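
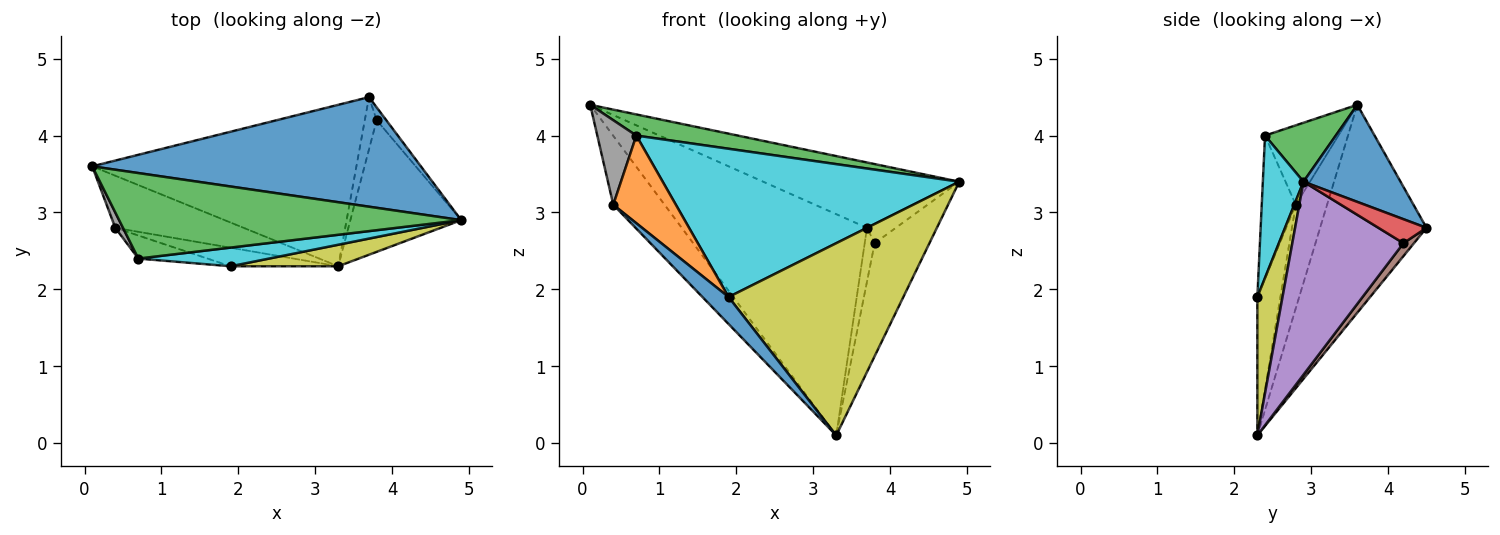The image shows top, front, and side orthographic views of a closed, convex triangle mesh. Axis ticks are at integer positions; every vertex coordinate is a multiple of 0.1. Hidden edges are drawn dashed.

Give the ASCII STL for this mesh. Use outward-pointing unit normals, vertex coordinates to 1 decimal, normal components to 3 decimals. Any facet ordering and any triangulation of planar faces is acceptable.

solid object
 facet normal 0.246 0.497 0.832
  outer loop
   vertex 3.7 4.5 2.8
   vertex 0.1 3.6 4.4
   vertex 4.9 2.9 3.4
  endloop
 endfacet
 facet normal -0.421 0.733 -0.535
  outer loop
   vertex 3.3 2.3 0.1
   vertex 0.1 3.6 4.4
   vertex 3.7 4.5 2.8
  endloop
 endfacet
 facet normal 0.165 -0.237 0.957
  outer loop
   vertex 0.7 2.4 4.0
   vertex 4.9 2.9 3.4
   vertex 0.1 3.6 4.4
  endloop
 endfacet
 facet normal 0.811 0.487 -0.324
  outer loop
   vertex 3.8 4.2 2.6
   vertex 3.7 4.5 2.8
   vertex 4.9 2.9 3.4
  endloop
 endfacet
 facet normal 0.797 0.393 -0.458
  outer loop
   vertex 3.8 4.2 2.6
   vertex 4.9 2.9 3.4
   vertex 3.3 2.3 0.1
  endloop
 endfacet
 facet normal 0.604 0.572 -0.555
  outer loop
   vertex 3.8 4.2 2.6
   vertex 3.3 2.3 0.1
   vertex 3.7 4.5 2.8
  endloop
 endfacet
 facet normal -0.437 0.717 -0.542
  outer loop
   vertex 0.4 2.8 3.1
   vertex 0.1 3.6 4.4
   vertex 3.3 2.3 0.1
  endloop
 endfacet
 facet normal -0.880 -0.468 0.085
  outer loop
   vertex 0.4 2.8 3.1
   vertex 0.7 2.4 4.0
   vertex 0.1 3.6 4.4
  endloop
 endfacet
 facet normal 0.142 -0.984 0.110
  outer loop
   vertex 1.9 2.3 1.9
   vertex 3.3 2.3 0.1
   vertex 4.9 2.9 3.4
  endloop
 endfacet
 facet normal 0.135 -0.983 0.124
  outer loop
   vertex 1.9 2.3 1.9
   vertex 4.9 2.9 3.4
   vertex 0.7 2.4 4.0
  endloop
 endfacet
 facet normal -0.588 -0.667 -0.458
  outer loop
   vertex 1.9 2.3 1.9
   vertex 0.4 2.8 3.1
   vertex 3.3 2.3 0.1
  endloop
 endfacet
 facet normal -0.465 -0.856 -0.225
  outer loop
   vertex 1.9 2.3 1.9
   vertex 0.7 2.4 4.0
   vertex 0.4 2.8 3.1
  endloop
 endfacet
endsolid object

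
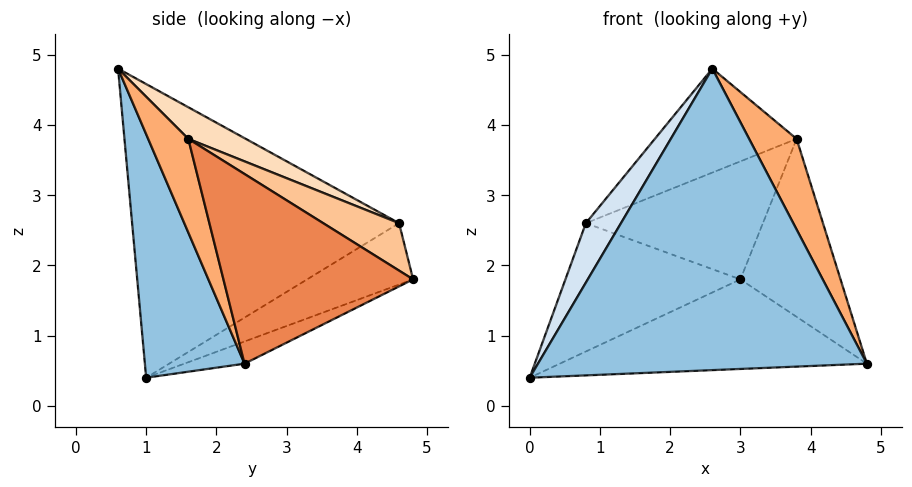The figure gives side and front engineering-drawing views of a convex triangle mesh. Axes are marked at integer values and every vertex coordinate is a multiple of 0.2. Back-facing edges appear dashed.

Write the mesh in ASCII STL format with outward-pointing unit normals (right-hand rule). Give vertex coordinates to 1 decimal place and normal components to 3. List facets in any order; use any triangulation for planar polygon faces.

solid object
 facet normal -0.078 0.398 -0.914
  outer loop
   vertex 3.0 4.8 1.8
   vertex 4.8 2.4 0.6
   vertex 0.0 1.0 0.4
  endloop
 endfacet
 facet normal 0.281 -0.927 -0.250
  outer loop
   vertex 2.6 0.6 4.8
   vertex 0.0 1.0 0.4
   vertex 4.8 2.4 0.6
  endloop
 endfacet
 facet normal -0.330 0.545 -0.771
  outer loop
   vertex 0.8 4.6 2.6
   vertex 3.0 4.8 1.8
   vertex 0.0 1.0 0.4
  endloop
 endfacet
 facet normal -0.860 -0.113 0.498
  outer loop
   vertex 0.8 4.6 2.6
   vertex 0.0 1.0 0.4
   vertex 2.6 0.6 4.8
  endloop
 endfacet
 facet normal 0.823 0.434 0.366
  outer loop
   vertex 3.8 1.6 3.8
   vertex 4.8 2.4 0.6
   vertex 3.0 4.8 1.8
  endloop
 endfacet
 facet normal 0.645 -0.764 0.011
  outer loop
   vertex 3.8 1.6 3.8
   vertex 2.6 0.6 4.8
   vertex 4.8 2.4 0.6
  endloop
 endfacet
 facet normal 0.239 0.557 0.796
  outer loop
   vertex 3.8 1.6 3.8
   vertex 3.0 4.8 1.8
   vertex 0.8 4.6 2.6
  endloop
 endfacet
 facet normal 0.221 0.544 0.809
  outer loop
   vertex 3.8 1.6 3.8
   vertex 0.8 4.6 2.6
   vertex 2.6 0.6 4.8
  endloop
 endfacet
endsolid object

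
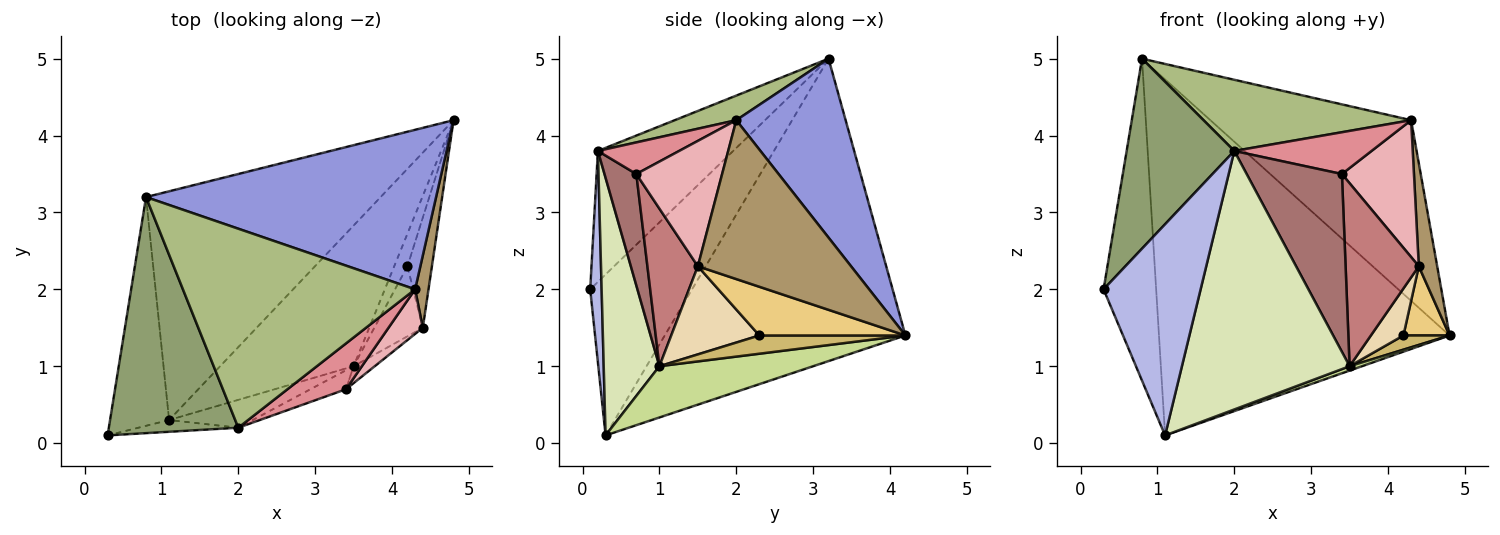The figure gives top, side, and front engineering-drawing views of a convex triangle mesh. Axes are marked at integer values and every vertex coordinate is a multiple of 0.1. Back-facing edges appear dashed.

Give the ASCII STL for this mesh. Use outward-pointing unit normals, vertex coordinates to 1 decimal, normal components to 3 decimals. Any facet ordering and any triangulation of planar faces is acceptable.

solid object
 facet normal -0.845 0.436 -0.310
  outer loop
   vertex 1.1 0.3 0.1
   vertex 0.3 0.1 2.0
   vertex 0.8 3.2 5.0
  endloop
 endfacet
 facet normal -0.572 0.690 -0.444
  outer loop
   vertex 1.1 0.3 0.1
   vertex 0.8 3.2 5.0
   vertex 4.8 4.2 1.4
  endloop
 endfacet
 facet normal 0.378 0.694 0.613
  outer loop
   vertex 4.3 2.0 4.2
   vertex 4.8 4.2 1.4
   vertex 0.8 3.2 5.0
  endloop
 endfacet
 facet normal 0.117 -0.992 -0.055
  outer loop
   vertex 2.0 0.2 3.8
   vertex 0.3 0.1 2.0
   vertex 1.1 0.3 0.1
  endloop
 endfacet
 facet normal -0.619 -0.492 0.612
  outer loop
   vertex 2.0 0.2 3.8
   vertex 0.8 3.2 5.0
   vertex 0.3 0.1 2.0
  endloop
 endfacet
 facet normal 0.099 -0.335 0.937
  outer loop
   vertex 2.0 0.2 3.8
   vertex 4.3 2.0 4.2
   vertex 0.8 3.2 5.0
  endloop
 endfacet
 facet normal 0.358 -0.029 -0.933
  outer loop
   vertex 3.5 1.0 1.0
   vertex 1.1 0.3 0.1
   vertex 4.8 4.2 1.4
  endloop
 endfacet
 facet normal 0.314 -0.944 -0.102
  outer loop
   vertex 3.5 1.0 1.0
   vertex 2.0 0.2 3.8
   vertex 1.1 0.3 0.1
  endloop
 endfacet
 facet normal 0.989 -0.119 0.083
  outer loop
   vertex 4.4 1.5 2.3
   vertex 4.8 4.2 1.4
   vertex 4.3 2.0 4.2
  endloop
 endfacet
 facet normal 0.785 -0.248 -0.568
  outer loop
   vertex 4.2 2.3 1.4
   vertex 3.5 1.0 1.0
   vertex 4.8 4.2 1.4
  endloop
 endfacet
 facet normal 0.860 -0.272 -0.432
  outer loop
   vertex 4.2 2.3 1.4
   vertex 4.8 4.2 1.4
   vertex 4.4 1.5 2.3
  endloop
 endfacet
 facet normal 0.834 -0.308 -0.459
  outer loop
   vertex 4.2 2.3 1.4
   vertex 4.4 1.5 2.3
   vertex 3.5 1.0 1.0
  endloop
 endfacet
 facet normal 0.315 -0.944 -0.101
  outer loop
   vertex 3.4 0.7 3.5
   vertex 2.0 0.2 3.8
   vertex 3.5 1.0 1.0
  endloop
 endfacet
 facet normal 0.566 -0.821 -0.076
  outer loop
   vertex 3.4 0.7 3.5
   vertex 3.5 1.0 1.0
   vertex 4.4 1.5 2.3
  endloop
 endfacet
 facet normal 0.371 -0.626 0.686
  outer loop
   vertex 3.4 0.7 3.5
   vertex 4.3 2.0 4.2
   vertex 2.0 0.2 3.8
  endloop
 endfacet
 facet normal 0.750 -0.629 0.205
  outer loop
   vertex 3.4 0.7 3.5
   vertex 4.4 1.5 2.3
   vertex 4.3 2.0 4.2
  endloop
 endfacet
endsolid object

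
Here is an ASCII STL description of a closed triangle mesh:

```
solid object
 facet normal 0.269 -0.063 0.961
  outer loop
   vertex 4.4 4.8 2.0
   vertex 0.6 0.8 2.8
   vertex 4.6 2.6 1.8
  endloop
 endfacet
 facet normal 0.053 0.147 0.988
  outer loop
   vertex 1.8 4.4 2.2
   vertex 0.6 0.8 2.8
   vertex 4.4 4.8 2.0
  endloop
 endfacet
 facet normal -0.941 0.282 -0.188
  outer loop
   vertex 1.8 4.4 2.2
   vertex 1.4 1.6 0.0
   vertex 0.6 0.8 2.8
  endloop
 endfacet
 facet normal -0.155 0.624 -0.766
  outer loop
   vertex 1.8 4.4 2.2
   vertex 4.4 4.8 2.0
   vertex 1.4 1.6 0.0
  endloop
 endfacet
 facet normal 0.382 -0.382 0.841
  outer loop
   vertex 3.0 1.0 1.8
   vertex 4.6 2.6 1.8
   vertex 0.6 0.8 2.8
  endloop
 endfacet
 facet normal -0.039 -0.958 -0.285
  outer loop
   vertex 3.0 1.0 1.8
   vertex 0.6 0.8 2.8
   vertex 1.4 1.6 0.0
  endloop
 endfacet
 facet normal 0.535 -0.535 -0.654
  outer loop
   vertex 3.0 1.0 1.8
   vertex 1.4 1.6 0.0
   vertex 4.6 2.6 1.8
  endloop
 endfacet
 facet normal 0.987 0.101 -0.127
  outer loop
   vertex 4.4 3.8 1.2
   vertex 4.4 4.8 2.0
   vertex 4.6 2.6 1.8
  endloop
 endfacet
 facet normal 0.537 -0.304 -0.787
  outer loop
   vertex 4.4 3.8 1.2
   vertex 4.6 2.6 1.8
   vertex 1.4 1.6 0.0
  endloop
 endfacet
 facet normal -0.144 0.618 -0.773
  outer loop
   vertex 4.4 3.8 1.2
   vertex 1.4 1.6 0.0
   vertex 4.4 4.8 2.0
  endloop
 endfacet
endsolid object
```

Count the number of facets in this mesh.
10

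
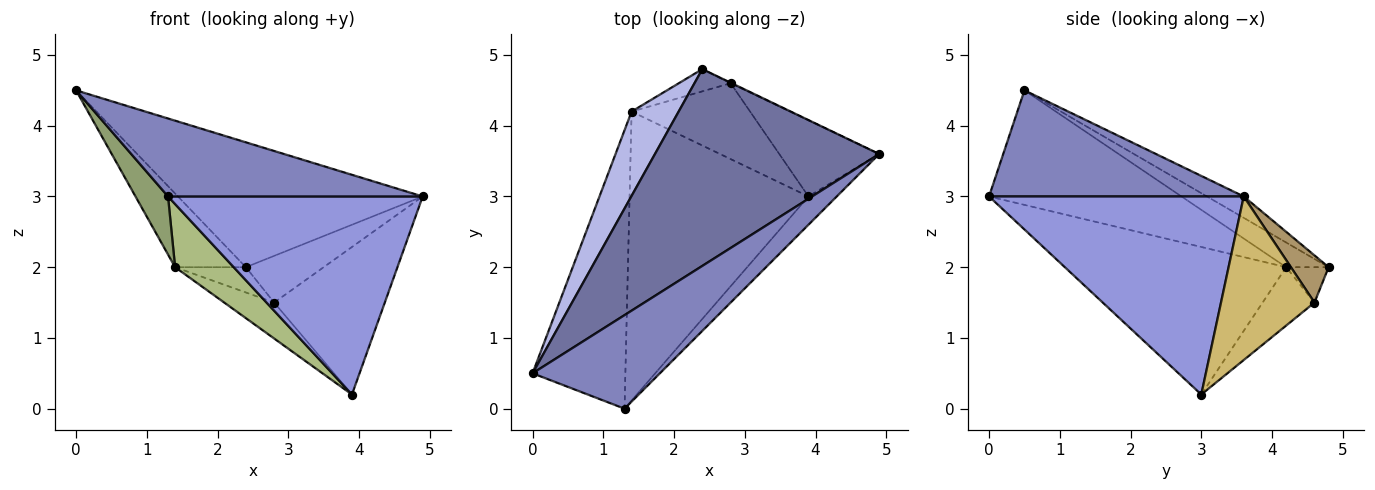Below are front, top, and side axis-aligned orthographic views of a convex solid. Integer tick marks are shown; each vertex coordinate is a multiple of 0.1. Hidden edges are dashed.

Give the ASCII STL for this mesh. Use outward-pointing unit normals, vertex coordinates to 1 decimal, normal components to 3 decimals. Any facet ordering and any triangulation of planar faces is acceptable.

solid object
 facet normal -0.080 0.534 0.842
  outer loop
   vertex 2.4 4.8 2.0
   vertex 0.0 0.5 4.5
   vertex 4.9 3.6 3.0
  endloop
 endfacet
 facet normal 0.539 -0.539 0.647
  outer loop
   vertex 1.3 0.0 3.0
   vertex 4.9 3.6 3.0
   vertex 0.0 0.5 4.5
  endloop
 endfacet
 facet normal 0.704 -0.704 -0.101
  outer loop
   vertex 1.3 0.0 3.0
   vertex 3.9 3.0 0.2
   vertex 4.9 3.6 3.0
  endloop
 endfacet
 facet normal -0.367 0.612 0.700
  outer loop
   vertex 1.4 4.2 2.0
   vertex 0.0 0.5 4.5
   vertex 2.4 4.8 2.0
  endloop
 endfacet
 facet normal -0.770 -0.130 -0.624
  outer loop
   vertex 1.4 4.2 2.0
   vertex 1.3 0.0 3.0
   vertex 0.0 0.5 4.5
  endloop
 endfacet
 facet normal -0.627 -0.166 -0.761
  outer loop
   vertex 1.4 4.2 2.0
   vertex 3.9 3.0 0.2
   vertex 1.3 0.0 3.0
  endloop
 endfacet
 facet normal -0.411 0.684 -0.602
  outer loop
   vertex 2.8 4.6 1.5
   vertex 1.4 4.2 2.0
   vertex 2.4 4.8 2.0
  endloop
 endfacet
 facet normal -0.407 0.391 -0.826
  outer loop
   vertex 2.8 4.6 1.5
   vertex 3.9 3.0 0.2
   vertex 1.4 4.2 2.0
  endloop
 endfacet
 facet normal 0.436 0.900 -0.011
  outer loop
   vertex 2.8 4.6 1.5
   vertex 2.4 4.8 2.0
   vertex 4.9 3.6 3.0
  endloop
 endfacet
 facet normal 0.600 0.711 -0.367
  outer loop
   vertex 2.8 4.6 1.5
   vertex 4.9 3.6 3.0
   vertex 3.9 3.0 0.2
  endloop
 endfacet
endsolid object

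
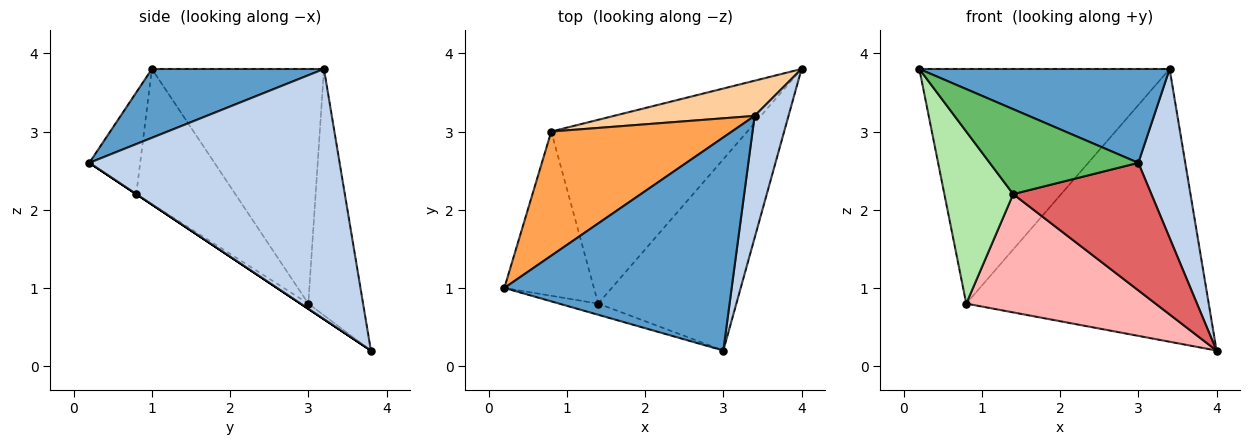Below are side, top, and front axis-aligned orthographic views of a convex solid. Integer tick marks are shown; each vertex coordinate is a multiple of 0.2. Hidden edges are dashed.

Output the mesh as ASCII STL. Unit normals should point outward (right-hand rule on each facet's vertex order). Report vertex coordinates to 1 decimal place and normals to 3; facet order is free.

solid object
 facet normal 0.267 -0.388 0.882
  outer loop
   vertex 3.4 3.2 3.8
   vertex 0.2 1.0 3.8
   vertex 3.0 0.2 2.6
  endloop
 endfacet
 facet normal 0.974 -0.183 0.132
  outer loop
   vertex 3.4 3.2 3.8
   vertex 3.0 0.2 2.6
   vertex 4.0 3.8 0.2
  endloop
 endfacet
 facet normal -0.519 0.755 0.400
  outer loop
   vertex 3.4 3.2 3.8
   vertex 0.8 3.0 0.8
   vertex 0.2 1.0 3.8
  endloop
 endfacet
 facet normal -0.219 0.968 0.125
  outer loop
   vertex 3.4 3.2 3.8
   vertex 4.0 3.8 0.2
   vertex 0.8 3.0 0.8
  endloop
 endfacet
 facet normal -0.321 -0.939 -0.124
  outer loop
   vertex 1.4 0.8 2.2
   vertex 3.0 0.2 2.6
   vertex 0.2 1.0 3.8
  endloop
 endfacet
 facet normal -0.721 -0.501 -0.478
  outer loop
   vertex 1.4 0.8 2.2
   vertex 0.2 1.0 3.8
   vertex 0.8 3.0 0.8
  endloop
 endfacet
 facet normal 0.000 -0.555 -0.832
  outer loop
   vertex 1.4 0.8 2.2
   vertex 4.0 3.8 0.2
   vertex 3.0 0.2 2.6
  endloop
 endfacet
 facet normal -0.022 -0.541 -0.841
  outer loop
   vertex 1.4 0.8 2.2
   vertex 0.8 3.0 0.8
   vertex 4.0 3.8 0.2
  endloop
 endfacet
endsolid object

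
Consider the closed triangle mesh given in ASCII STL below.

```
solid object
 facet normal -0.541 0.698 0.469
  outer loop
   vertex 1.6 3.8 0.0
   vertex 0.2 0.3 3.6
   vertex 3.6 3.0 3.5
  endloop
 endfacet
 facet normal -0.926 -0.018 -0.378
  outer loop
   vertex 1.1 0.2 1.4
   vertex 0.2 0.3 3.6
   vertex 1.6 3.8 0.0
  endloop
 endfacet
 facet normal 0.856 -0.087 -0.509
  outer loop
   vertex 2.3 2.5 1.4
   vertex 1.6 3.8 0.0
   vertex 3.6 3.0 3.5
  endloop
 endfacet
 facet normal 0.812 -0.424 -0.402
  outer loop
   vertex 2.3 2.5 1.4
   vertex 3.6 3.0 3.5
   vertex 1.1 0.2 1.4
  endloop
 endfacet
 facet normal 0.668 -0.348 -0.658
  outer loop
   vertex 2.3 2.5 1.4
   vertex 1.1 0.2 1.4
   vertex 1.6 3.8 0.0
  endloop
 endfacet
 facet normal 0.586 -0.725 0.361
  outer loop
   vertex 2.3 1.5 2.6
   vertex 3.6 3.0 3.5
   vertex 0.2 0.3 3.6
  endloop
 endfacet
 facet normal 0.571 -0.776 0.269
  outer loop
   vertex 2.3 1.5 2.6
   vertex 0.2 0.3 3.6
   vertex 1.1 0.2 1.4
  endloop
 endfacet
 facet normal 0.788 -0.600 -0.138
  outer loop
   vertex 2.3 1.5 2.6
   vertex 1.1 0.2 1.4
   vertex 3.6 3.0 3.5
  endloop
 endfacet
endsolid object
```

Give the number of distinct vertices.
6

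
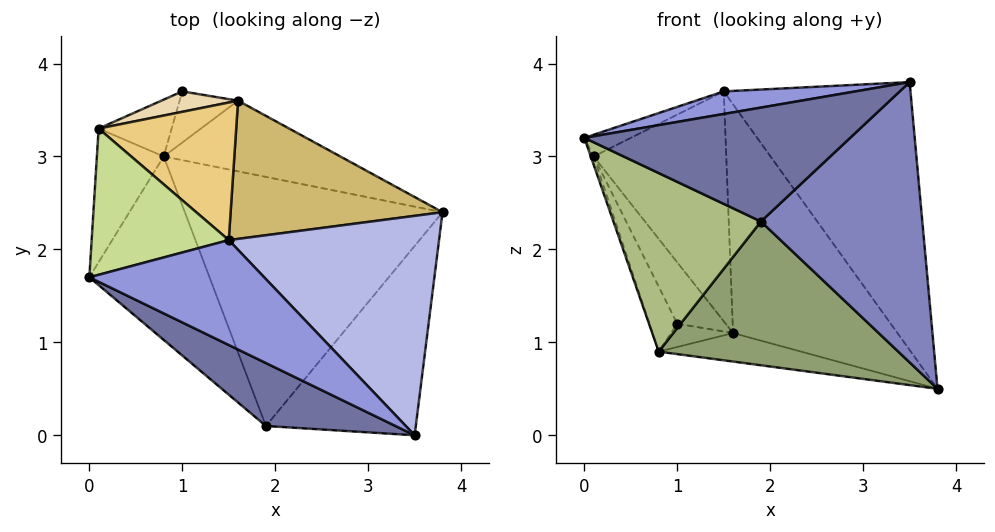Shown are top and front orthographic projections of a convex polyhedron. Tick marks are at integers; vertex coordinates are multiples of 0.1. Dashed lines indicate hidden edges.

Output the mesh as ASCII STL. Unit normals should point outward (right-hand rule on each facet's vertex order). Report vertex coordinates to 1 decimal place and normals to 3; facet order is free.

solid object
 facet normal -0.453 -0.780 0.431
  outer loop
   vertex 1.9 0.1 2.3
   vertex 3.5 0.0 3.8
   vertex 0.0 1.7 3.2
  endloop
 endfacet
 facet normal 0.428 -0.749 -0.506
  outer loop
   vertex 1.9 0.1 2.3
   vertex 3.8 2.4 0.5
   vertex 3.5 0.0 3.8
  endloop
 endfacet
 facet normal -0.260 -0.203 0.944
  outer loop
   vertex 1.5 2.1 3.7
   vertex 0.0 1.7 3.2
   vertex 3.5 0.0 3.8
  endloop
 endfacet
 facet normal 0.615 0.610 0.499
  outer loop
   vertex 1.5 2.1 3.7
   vertex 3.5 0.0 3.8
   vertex 3.8 2.4 0.5
  endloop
 endfacet
 facet normal -0.211 -0.489 -0.847
  outer loop
   vertex 0.8 3.0 0.9
   vertex 3.8 2.4 0.5
   vertex 1.9 0.1 2.3
  endloop
 endfacet
 facet normal -0.680 -0.512 -0.526
  outer loop
   vertex 0.8 3.0 0.9
   vertex 1.9 0.1 2.3
   vertex 0.0 1.7 3.2
  endloop
 endfacet
 facet normal -0.346 0.138 0.928
  outer loop
   vertex 0.1 3.3 3.0
   vertex 0.0 1.7 3.2
   vertex 1.5 2.1 3.7
  endloop
 endfacet
 facet normal -0.948 0.019 -0.319
  outer loop
   vertex 0.1 3.3 3.0
   vertex 0.8 3.0 0.9
   vertex 0.0 1.7 3.2
  endloop
 endfacet
 facet normal -0.855 0.390 -0.341
  outer loop
   vertex 0.1 3.3 3.0
   vertex 1.0 3.7 1.2
   vertex 0.8 3.0 0.9
  endloop
 endfacet
 facet normal 0.519 0.731 0.442
  outer loop
   vertex 1.6 3.6 1.1
   vertex 1.5 2.1 3.7
   vertex 3.8 2.4 0.5
  endloop
 endfacet
 facet normal 0.432 0.774 0.463
  outer loop
   vertex 1.6 3.6 1.1
   vertex 0.1 3.3 3.0
   vertex 1.5 2.1 3.7
  endloop
 endfacet
 facet normal 0.206 0.928 0.309
  outer loop
   vertex 1.6 3.6 1.1
   vertex 1.0 3.7 1.2
   vertex 0.1 3.3 3.0
  endloop
 endfacet
 facet normal -0.049 0.374 -0.926
  outer loop
   vertex 1.6 3.6 1.1
   vertex 3.8 2.4 0.5
   vertex 0.8 3.0 0.9
  endloop
 endfacet
 facet normal -0.082 0.412 -0.907
  outer loop
   vertex 1.6 3.6 1.1
   vertex 0.8 3.0 0.9
   vertex 1.0 3.7 1.2
  endloop
 endfacet
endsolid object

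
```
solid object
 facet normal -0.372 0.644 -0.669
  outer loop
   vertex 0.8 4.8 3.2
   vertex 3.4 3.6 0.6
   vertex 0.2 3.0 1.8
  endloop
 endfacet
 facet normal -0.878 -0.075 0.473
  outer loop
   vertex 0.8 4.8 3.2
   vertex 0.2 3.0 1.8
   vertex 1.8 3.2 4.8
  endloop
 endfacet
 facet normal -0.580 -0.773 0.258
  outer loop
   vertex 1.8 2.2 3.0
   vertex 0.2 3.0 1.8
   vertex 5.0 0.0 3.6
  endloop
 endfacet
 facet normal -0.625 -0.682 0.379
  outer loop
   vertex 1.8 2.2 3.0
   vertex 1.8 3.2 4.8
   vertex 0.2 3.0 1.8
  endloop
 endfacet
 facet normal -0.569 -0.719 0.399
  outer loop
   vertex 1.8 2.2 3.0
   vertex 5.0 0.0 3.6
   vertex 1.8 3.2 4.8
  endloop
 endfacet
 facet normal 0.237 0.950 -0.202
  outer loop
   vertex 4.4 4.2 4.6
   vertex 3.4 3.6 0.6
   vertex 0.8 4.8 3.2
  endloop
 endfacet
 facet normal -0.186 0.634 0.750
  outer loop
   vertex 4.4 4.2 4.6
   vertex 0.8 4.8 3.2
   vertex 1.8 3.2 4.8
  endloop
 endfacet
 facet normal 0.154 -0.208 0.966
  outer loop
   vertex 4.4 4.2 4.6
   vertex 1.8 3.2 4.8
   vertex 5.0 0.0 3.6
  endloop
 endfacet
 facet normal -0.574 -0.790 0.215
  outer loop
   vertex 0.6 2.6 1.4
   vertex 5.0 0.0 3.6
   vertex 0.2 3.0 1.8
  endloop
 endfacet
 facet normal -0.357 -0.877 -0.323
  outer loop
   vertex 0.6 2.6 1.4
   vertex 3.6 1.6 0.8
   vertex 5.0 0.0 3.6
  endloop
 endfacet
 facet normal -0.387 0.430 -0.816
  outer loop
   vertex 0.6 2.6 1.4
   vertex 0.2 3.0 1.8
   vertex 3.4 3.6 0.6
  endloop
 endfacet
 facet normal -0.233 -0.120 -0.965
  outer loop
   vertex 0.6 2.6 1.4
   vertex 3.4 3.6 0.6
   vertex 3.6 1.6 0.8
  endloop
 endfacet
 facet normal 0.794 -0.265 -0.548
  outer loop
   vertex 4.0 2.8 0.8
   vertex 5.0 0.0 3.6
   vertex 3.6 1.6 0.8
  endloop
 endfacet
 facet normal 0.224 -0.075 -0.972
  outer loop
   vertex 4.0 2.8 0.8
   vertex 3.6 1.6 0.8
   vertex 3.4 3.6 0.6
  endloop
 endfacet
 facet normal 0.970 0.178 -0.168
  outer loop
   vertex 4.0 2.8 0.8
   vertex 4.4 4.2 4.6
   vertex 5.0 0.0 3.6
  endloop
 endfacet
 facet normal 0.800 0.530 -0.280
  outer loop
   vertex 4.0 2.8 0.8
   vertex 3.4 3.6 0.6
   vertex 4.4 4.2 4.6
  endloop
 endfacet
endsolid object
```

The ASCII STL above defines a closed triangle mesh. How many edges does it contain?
24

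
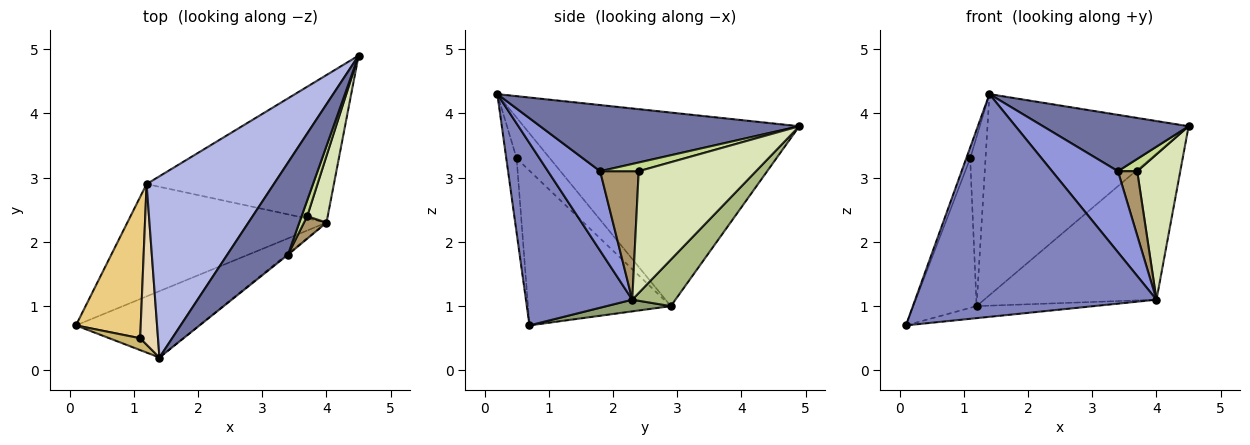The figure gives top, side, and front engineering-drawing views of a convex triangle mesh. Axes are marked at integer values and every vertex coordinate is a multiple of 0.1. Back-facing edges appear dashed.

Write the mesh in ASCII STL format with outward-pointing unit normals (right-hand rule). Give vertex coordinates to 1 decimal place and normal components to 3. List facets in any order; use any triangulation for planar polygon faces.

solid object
 facet normal 0.681 -0.383 0.625
  outer loop
   vertex 3.4 1.8 3.1
   vertex 4.5 4.9 3.8
   vertex 1.4 0.2 4.3
  endloop
 endfacet
 facet normal 0.389 -0.883 -0.263
  outer loop
   vertex 4.0 2.3 1.1
   vertex 1.4 0.2 4.3
   vertex 0.1 0.7 0.7
  endloop
 endfacet
 facet normal 0.621 -0.784 -0.010
  outer loop
   vertex 4.0 2.3 1.1
   vertex 3.4 1.8 3.1
   vertex 1.4 0.2 4.3
  endloop
 endfacet
 facet normal -0.713 0.520 0.469
  outer loop
   vertex 1.2 2.9 1.0
   vertex 1.4 0.2 4.3
   vertex 4.5 4.9 3.8
  endloop
 endfacet
 facet normal 0.058 0.106 -0.993
  outer loop
   vertex 1.2 2.9 1.0
   vertex 4.0 2.3 1.1
   vertex 0.1 0.7 0.7
  endloop
 endfacet
 facet normal 0.174 0.693 -0.700
  outer loop
   vertex 1.2 2.9 1.0
   vertex 4.5 4.9 3.8
   vertex 4.0 2.3 1.1
  endloop
 endfacet
 facet normal 0.775 -0.388 0.498
  outer loop
   vertex 3.7 2.4 3.1
   vertex 4.5 4.9 3.8
   vertex 3.4 1.8 3.1
  endloop
 endfacet
 facet normal 0.927 -0.340 0.156
  outer loop
   vertex 3.7 2.4 3.1
   vertex 4.0 2.3 1.1
   vertex 4.5 4.9 3.8
  endloop
 endfacet
 facet normal 0.884 -0.442 0.155
  outer loop
   vertex 3.7 2.4 3.1
   vertex 3.4 1.8 3.1
   vertex 4.0 2.3 1.1
  endloop
 endfacet
 facet normal -0.872 0.331 0.361
  outer loop
   vertex 1.1 0.5 3.3
   vertex 0.1 0.7 0.7
   vertex 1.4 0.2 4.3
  endloop
 endfacet
 facet normal -0.854 0.378 0.358
  outer loop
   vertex 1.1 0.5 3.3
   vertex 1.2 2.9 1.0
   vertex 0.1 0.7 0.7
  endloop
 endfacet
 facet normal -0.843 0.390 0.370
  outer loop
   vertex 1.1 0.5 3.3
   vertex 1.4 0.2 4.3
   vertex 1.2 2.9 1.0
  endloop
 endfacet
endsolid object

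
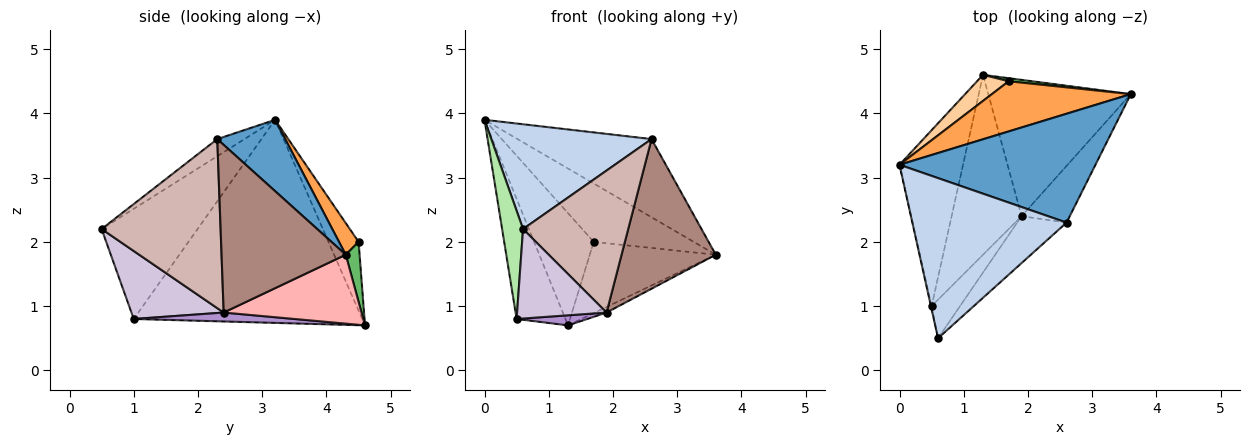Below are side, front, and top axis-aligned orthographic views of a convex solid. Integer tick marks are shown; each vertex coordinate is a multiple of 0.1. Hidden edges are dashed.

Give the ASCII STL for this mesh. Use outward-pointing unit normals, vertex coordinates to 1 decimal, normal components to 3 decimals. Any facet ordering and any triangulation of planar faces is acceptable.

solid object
 facet normal 0.283 0.559 0.779
  outer loop
   vertex 2.6 2.3 3.6
   vertex 3.6 4.3 1.8
   vertex 0.0 3.2 3.9
  endloop
 endfacet
 facet normal -0.093 -0.545 0.833
  outer loop
   vertex 2.6 2.3 3.6
   vertex 0.0 3.2 3.9
   vertex 0.6 0.5 2.2
  endloop
 endfacet
 facet normal 0.147 0.750 0.645
  outer loop
   vertex 1.7 4.5 2.0
   vertex 0.0 3.2 3.9
   vertex 3.6 4.3 1.8
  endloop
 endfacet
 facet normal -0.441 0.874 0.203
  outer loop
   vertex 1.7 4.5 2.0
   vertex 1.3 4.6 0.7
   vertex 0.0 3.2 3.9
  endloop
 endfacet
 facet normal 0.109 0.993 0.043
  outer loop
   vertex 1.7 4.5 2.0
   vertex 3.6 4.3 1.8
   vertex 1.3 4.6 0.7
  endloop
 endfacet
 facet normal -0.977 -0.213 -0.006
  outer loop
   vertex 0.5 1.0 0.8
   vertex 0.6 0.5 2.2
   vertex 0.0 3.2 3.9
  endloop
 endfacet
 facet normal -0.935 0.200 -0.293
  outer loop
   vertex 0.5 1.0 0.8
   vertex 0.0 3.2 3.9
   vertex 1.3 4.6 0.7
  endloop
 endfacet
 facet normal 0.435 0.037 -0.900
  outer loop
   vertex 1.9 2.4 0.9
   vertex 1.3 4.6 0.7
   vertex 3.6 4.3 1.8
  endloop
 endfacet
 facet normal 0.126 -0.056 -0.990
  outer loop
   vertex 1.9 2.4 0.9
   vertex 0.5 1.0 0.8
   vertex 1.3 4.6 0.7
  endloop
 endfacet
 facet normal 0.687 -0.667 -0.287
  outer loop
   vertex 1.9 2.4 0.9
   vertex 0.6 0.5 2.2
   vertex 0.5 1.0 0.8
  endloop
 endfacet
 facet normal 0.777 -0.589 -0.223
  outer loop
   vertex 1.9 2.4 0.9
   vertex 3.6 4.3 1.8
   vertex 2.6 2.3 3.6
  endloop
 endfacet
 facet normal 0.732 -0.647 -0.214
  outer loop
   vertex 1.9 2.4 0.9
   vertex 2.6 2.3 3.6
   vertex 0.6 0.5 2.2
  endloop
 endfacet
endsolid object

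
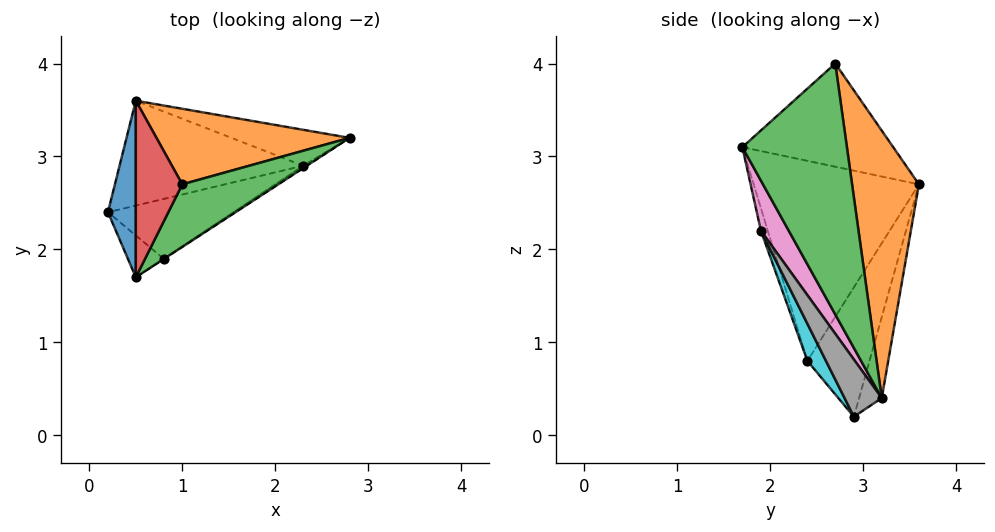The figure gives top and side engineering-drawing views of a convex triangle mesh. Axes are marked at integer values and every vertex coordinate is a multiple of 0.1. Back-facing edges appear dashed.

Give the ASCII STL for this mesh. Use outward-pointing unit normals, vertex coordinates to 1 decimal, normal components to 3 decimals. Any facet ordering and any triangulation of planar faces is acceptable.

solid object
 facet normal -0.990 0.029 0.138
  outer loop
   vertex 0.5 1.7 3.1
   vertex 0.5 3.6 2.7
   vertex 0.2 2.4 0.8
  endloop
 endfacet
 facet normal 0.495 0.792 0.358
  outer loop
   vertex 1.0 2.7 4.0
   vertex 2.8 3.2 0.4
   vertex 0.5 3.6 2.7
  endloop
 endfacet
 facet normal 0.733 -0.619 0.281
  outer loop
   vertex 1.0 2.7 4.0
   vertex 0.5 1.7 3.1
   vertex 2.8 3.2 0.4
  endloop
 endfacet
 facet normal -0.908 0.086 0.409
  outer loop
   vertex 1.0 2.7 4.0
   vertex 0.5 3.6 2.7
   vertex 0.5 1.7 3.1
  endloop
 endfacet
 facet normal -0.329 0.821 -0.467
  outer loop
   vertex 2.3 2.9 0.2
   vertex 0.2 2.4 0.8
   vertex 0.5 3.6 2.7
  endloop
 endfacet
 facet normal -0.315 0.831 -0.459
  outer loop
   vertex 2.3 2.9 0.2
   vertex 0.5 3.6 2.7
   vertex 2.8 3.2 0.4
  endloop
 endfacet
 facet normal 0.541 -0.841 -0.007
  outer loop
   vertex 0.8 1.9 2.2
   vertex 2.8 3.2 0.4
   vertex 0.5 1.7 3.1
  endloop
 endfacet
 facet normal 0.524 -0.851 -0.033
  outer loop
   vertex 0.8 1.9 2.2
   vertex 2.3 2.9 0.2
   vertex 2.8 3.2 0.4
  endloop
 endfacet
 facet normal -0.168 -0.949 -0.267
  outer loop
   vertex 0.8 1.9 2.2
   vertex 0.5 1.7 3.1
   vertex 0.2 2.4 0.8
  endloop
 endfacet
 facet normal 0.111 -0.920 -0.376
  outer loop
   vertex 0.8 1.9 2.2
   vertex 0.2 2.4 0.8
   vertex 2.3 2.9 0.2
  endloop
 endfacet
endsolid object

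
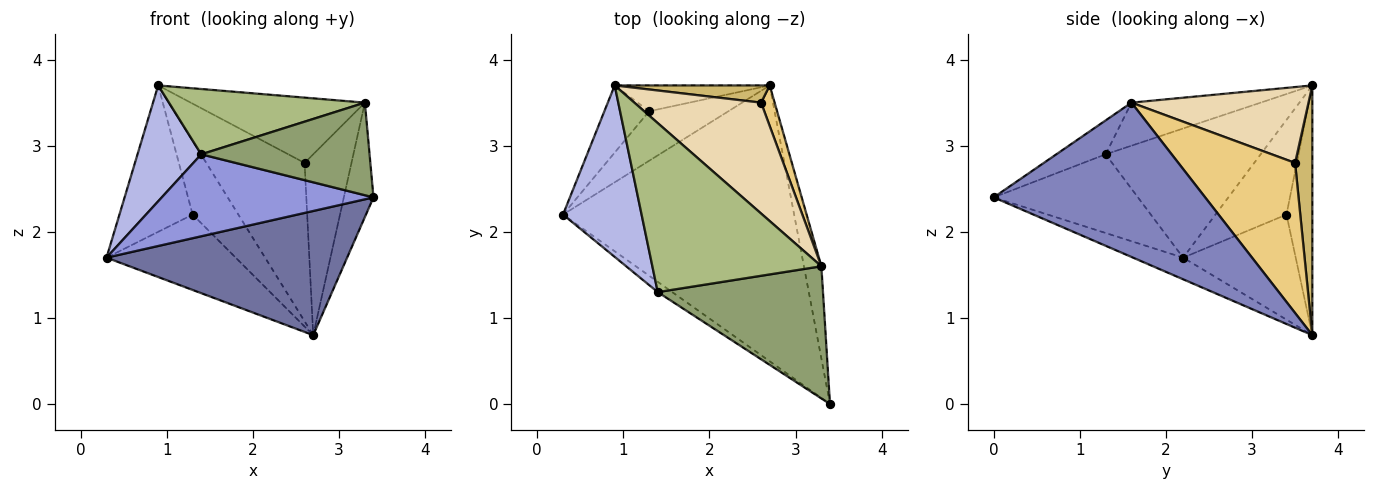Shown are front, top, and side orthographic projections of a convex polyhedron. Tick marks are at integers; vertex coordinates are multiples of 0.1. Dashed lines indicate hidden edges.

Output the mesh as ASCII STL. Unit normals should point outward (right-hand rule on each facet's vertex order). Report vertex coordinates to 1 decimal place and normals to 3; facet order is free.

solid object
 facet normal -0.085 -0.409 -0.909
  outer loop
   vertex 2.7 3.7 0.8
   vertex 3.4 0.0 2.4
   vertex 0.3 2.2 1.7
  endloop
 endfacet
 facet normal 0.984 0.138 -0.111
  outer loop
   vertex 3.3 1.6 3.5
   vertex 3.4 0.0 2.4
   vertex 2.7 3.7 0.8
  endloop
 endfacet
 facet normal -0.560 -0.822 -0.103
  outer loop
   vertex 1.4 1.3 2.9
   vertex 0.3 2.2 1.7
   vertex 3.4 0.0 2.4
  endloop
 endfacet
 facet normal -0.806 -0.331 0.490
  outer loop
   vertex 1.4 1.3 2.9
   vertex 0.9 3.7 3.7
   vertex 0.3 2.2 1.7
  endloop
 endfacet
 facet normal -0.166 -0.566 0.808
  outer loop
   vertex 1.4 1.3 2.9
   vertex 3.4 0.0 2.4
   vertex 3.3 1.6 3.5
  endloop
 endfacet
 facet normal -0.231 -0.351 0.908
  outer loop
   vertex 1.4 1.3 2.9
   vertex 3.3 1.6 3.5
   vertex 0.9 3.7 3.7
  endloop
 endfacet
 facet normal -0.589 0.676 -0.444
  outer loop
   vertex 1.3 3.4 2.2
   vertex 2.7 3.7 0.8
   vertex 0.3 2.2 1.7
  endloop
 endfacet
 facet normal -0.662 0.682 -0.313
  outer loop
   vertex 1.3 3.4 2.2
   vertex 0.3 2.2 1.7
   vertex 0.9 3.7 3.7
  endloop
 endfacet
 facet normal -0.470 0.833 -0.292
  outer loop
   vertex 1.3 3.4 2.2
   vertex 0.9 3.7 3.7
   vertex 2.7 3.7 0.8
  endloop
 endfacet
 facet normal 0.172 0.979 0.107
  outer loop
   vertex 2.6 3.5 2.8
   vertex 2.7 3.7 0.8
   vertex 0.9 3.7 3.7
  endloop
 endfacet
 facet normal 0.925 0.371 0.083
  outer loop
   vertex 2.6 3.5 2.8
   vertex 3.3 1.6 3.5
   vertex 2.7 3.7 0.8
  endloop
 endfacet
 facet normal 0.458 0.451 0.766
  outer loop
   vertex 2.6 3.5 2.8
   vertex 0.9 3.7 3.7
   vertex 3.3 1.6 3.5
  endloop
 endfacet
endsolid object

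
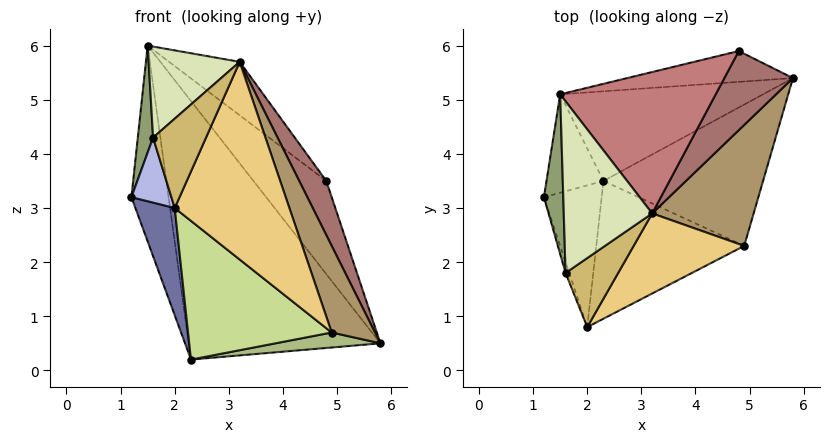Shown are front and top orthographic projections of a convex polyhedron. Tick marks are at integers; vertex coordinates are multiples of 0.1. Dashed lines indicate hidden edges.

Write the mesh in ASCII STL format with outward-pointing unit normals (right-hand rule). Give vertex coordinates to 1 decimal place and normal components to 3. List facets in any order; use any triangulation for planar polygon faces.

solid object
 facet normal -0.895 -0.269 -0.355
  outer loop
   vertex 2.3 3.5 0.2
   vertex 2.0 0.8 3.0
   vertex 1.2 3.2 3.2
  endloop
 endfacet
 facet normal -0.827 0.503 -0.253
  outer loop
   vertex 2.3 3.5 0.2
   vertex 1.2 3.2 3.2
   vertex 1.5 5.1 6.0
  endloop
 endfacet
 facet normal -0.436 0.850 -0.295
  outer loop
   vertex 2.3 3.5 0.2
   vertex 1.5 5.1 6.0
   vertex 5.8 5.4 0.5
  endloop
 endfacet
 facet normal -0.949 -0.312 -0.052
  outer loop
   vertex 1.6 1.8 4.3
   vertex 1.2 3.2 3.2
   vertex 2.0 0.8 3.0
  endloop
 endfacet
 facet normal -0.973 -0.128 0.191
  outer loop
   vertex 1.6 1.8 4.3
   vertex 1.5 5.1 6.0
   vertex 1.2 3.2 3.2
  endloop
 endfacet
 facet normal 0.141 -0.104 -0.984
  outer loop
   vertex 4.9 2.3 0.7
   vertex 2.3 3.5 0.2
   vertex 5.8 5.4 0.5
  endloop
 endfacet
 facet normal -0.188 -0.697 -0.692
  outer loop
   vertex 4.9 2.3 0.7
   vertex 2.0 0.8 3.0
   vertex 2.3 3.5 0.2
  endloop
 endfacet
 facet normal -0.411 -0.427 0.805
  outer loop
   vertex 3.2 2.9 5.7
   vertex 1.5 5.1 6.0
   vertex 1.6 1.8 4.3
  endloop
 endfacet
 facet normal 0.909 -0.242 0.338
  outer loop
   vertex 3.2 2.9 5.7
   vertex 4.9 2.3 0.7
   vertex 5.8 5.4 0.5
  endloop
 endfacet
 facet normal 0.009 -0.791 0.611
  outer loop
   vertex 3.2 2.9 5.7
   vertex 1.6 1.8 4.3
   vertex 2.0 0.8 3.0
  endloop
 endfacet
 facet normal 0.614 -0.732 0.296
  outer loop
   vertex 3.2 2.9 5.7
   vertex 2.0 0.8 3.0
   vertex 4.9 2.3 0.7
  endloop
 endfacet
 facet normal -0.424 0.860 -0.285
  outer loop
   vertex 4.8 5.9 3.5
   vertex 5.8 5.4 0.5
   vertex 1.5 5.1 6.0
  endloop
 endfacet
 facet normal 0.910 -0.234 0.342
  outer loop
   vertex 4.8 5.9 3.5
   vertex 3.2 2.9 5.7
   vertex 5.8 5.4 0.5
  endloop
 endfacet
 facet normal 0.529 0.300 0.794
  outer loop
   vertex 4.8 5.9 3.5
   vertex 1.5 5.1 6.0
   vertex 3.2 2.9 5.7
  endloop
 endfacet
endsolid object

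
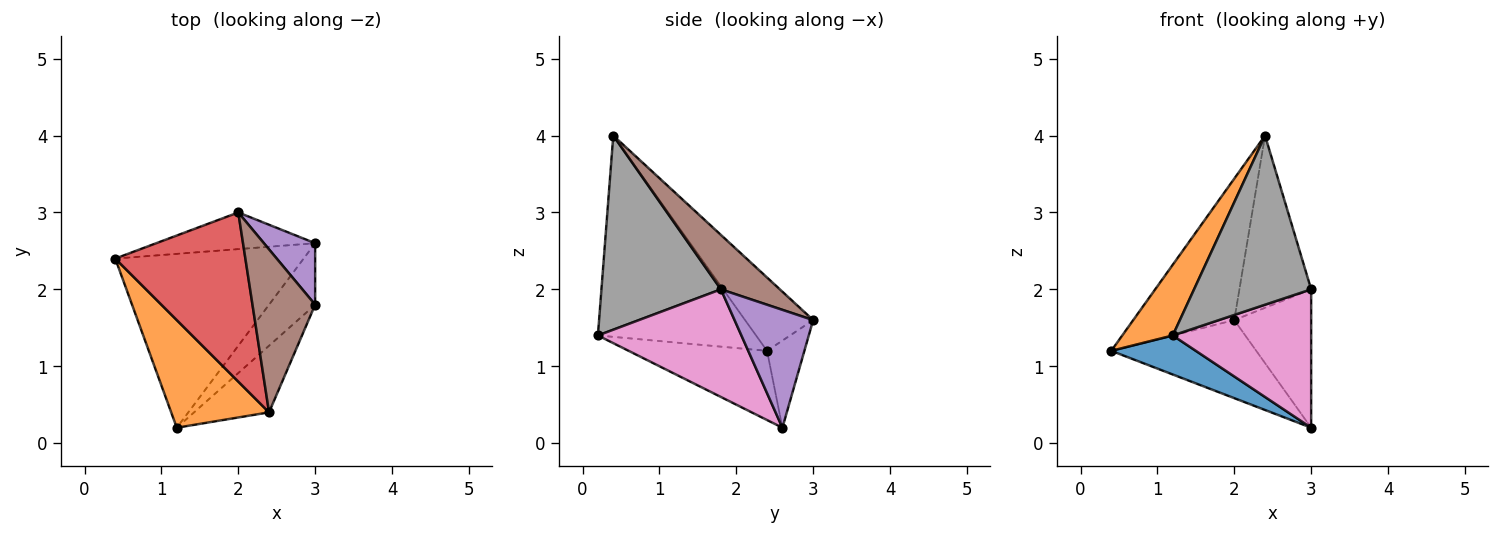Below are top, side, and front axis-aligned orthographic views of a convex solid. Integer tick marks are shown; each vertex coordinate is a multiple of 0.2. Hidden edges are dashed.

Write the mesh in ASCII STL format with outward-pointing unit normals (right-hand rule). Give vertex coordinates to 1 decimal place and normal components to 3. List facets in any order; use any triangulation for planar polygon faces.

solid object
 facet normal -0.337 -0.206 -0.918
  outer loop
   vertex 1.2 0.2 1.4
   vertex 0.4 2.4 1.2
   vertex 3.0 2.6 0.2
  endloop
 endfacet
 facet normal -0.864 -0.276 0.420
  outer loop
   vertex 2.4 0.4 4.0
   vertex 0.4 2.4 1.2
   vertex 1.2 0.2 1.4
  endloop
 endfacet
 facet normal -0.227 0.881 -0.414
  outer loop
   vertex 2.0 3.0 1.6
   vertex 3.0 2.6 0.2
   vertex 0.4 2.4 1.2
  endloop
 endfacet
 facet normal -0.397 0.589 0.704
  outer loop
   vertex 2.0 3.0 1.6
   vertex 0.4 2.4 1.2
   vertex 2.4 0.4 4.0
  endloop
 endfacet
 facet normal 0.683 0.668 0.297
  outer loop
   vertex 3.0 1.8 2.0
   vertex 3.0 2.6 0.2
   vertex 2.0 3.0 1.6
  endloop
 endfacet
 facet normal 0.512 0.624 0.590
  outer loop
   vertex 3.0 1.8 2.0
   vertex 2.0 3.0 1.6
   vertex 2.4 0.4 4.0
  endloop
 endfacet
 facet normal 0.688 -0.663 -0.295
  outer loop
   vertex 3.0 1.8 2.0
   vertex 1.2 0.2 1.4
   vertex 3.0 2.6 0.2
  endloop
 endfacet
 facet normal 0.688 -0.675 -0.266
  outer loop
   vertex 3.0 1.8 2.0
   vertex 2.4 0.4 4.0
   vertex 1.2 0.2 1.4
  endloop
 endfacet
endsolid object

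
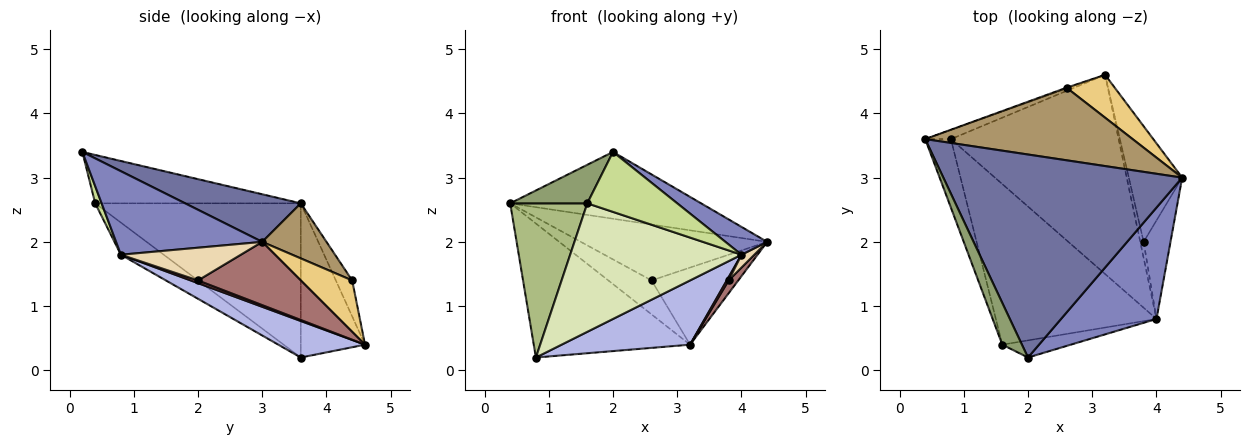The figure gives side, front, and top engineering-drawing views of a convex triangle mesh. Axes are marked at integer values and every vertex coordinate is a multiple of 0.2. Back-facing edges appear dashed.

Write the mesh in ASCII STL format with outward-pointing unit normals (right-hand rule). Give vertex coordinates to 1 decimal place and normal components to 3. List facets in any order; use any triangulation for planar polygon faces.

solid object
 facet normal 0.186 0.307 0.933
  outer loop
   vertex 2.0 0.2 3.4
   vertex 4.4 3.0 2.0
   vertex 0.4 3.6 2.6
  endloop
 endfacet
 facet normal 0.647 -0.185 0.740
  outer loop
   vertex 4.0 0.8 1.8
   vertex 4.4 3.0 2.0
   vertex 2.0 0.2 3.4
  endloop
 endfacet
 facet normal -0.379 0.923 -0.063
  outer loop
   vertex 3.2 4.6 0.4
   vertex 0.8 3.6 0.2
   vertex 0.4 3.6 2.6
  endloop
 endfacet
 facet normal 0.203 -0.301 -0.932
  outer loop
   vertex 3.2 4.6 0.4
   vertex 4.0 0.8 1.8
   vertex 0.8 3.6 0.2
  endloop
 endfacet
 facet normal -0.875 -0.328 0.356
  outer loop
   vertex 1.6 0.4 2.6
   vertex 2.0 0.2 3.4
   vertex 0.4 3.6 2.6
  endloop
 endfacet
 facet normal -0.925 -0.347 -0.154
  outer loop
   vertex 1.6 0.4 2.6
   vertex 0.4 3.6 2.6
   vertex 0.8 3.6 0.2
  endloop
 endfacet
 facet normal 0.069 -0.959 -0.274
  outer loop
   vertex 1.6 0.4 2.6
   vertex 4.0 0.8 1.8
   vertex 2.0 0.2 3.4
  endloop
 endfacet
 facet normal -0.154 -0.617 -0.772
  outer loop
   vertex 1.6 0.4 2.6
   vertex 0.8 3.6 0.2
   vertex 4.0 0.8 1.8
  endloop
 endfacet
 facet normal 0.206 0.597 0.775
  outer loop
   vertex 2.6 4.4 1.4
   vertex 0.4 3.6 2.6
   vertex 4.4 3.0 2.0
  endloop
 endfacet
 facet normal -0.354 0.935 -0.025
  outer loop
   vertex 2.6 4.4 1.4
   vertex 3.2 4.6 0.4
   vertex 0.4 3.6 2.6
  endloop
 endfacet
 facet normal 0.460 0.776 0.431
  outer loop
   vertex 2.6 4.4 1.4
   vertex 4.4 3.0 2.0
   vertex 3.2 4.6 0.4
  endloop
 endfacet
 facet normal 0.770 -0.083 -0.633
  outer loop
   vertex 3.8 2.0 1.4
   vertex 4.4 3.0 2.0
   vertex 4.0 0.8 1.8
  endloop
 endfacet
 facet normal 0.762 -0.071 -0.643
  outer loop
   vertex 3.8 2.0 1.4
   vertex 3.2 4.6 0.4
   vertex 4.4 3.0 2.0
  endloop
 endfacet
 facet normal 0.617 -0.154 -0.772
  outer loop
   vertex 3.8 2.0 1.4
   vertex 4.0 0.8 1.8
   vertex 3.2 4.6 0.4
  endloop
 endfacet
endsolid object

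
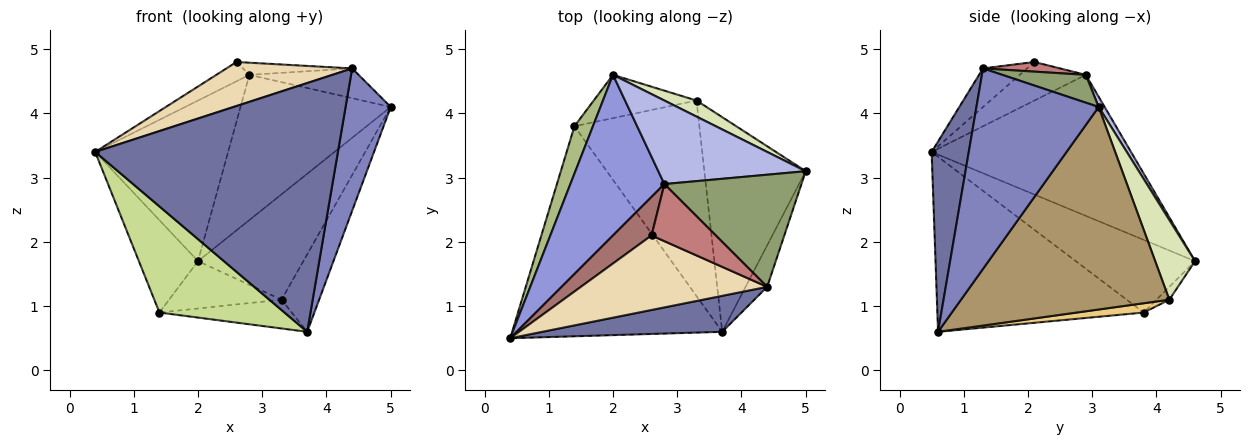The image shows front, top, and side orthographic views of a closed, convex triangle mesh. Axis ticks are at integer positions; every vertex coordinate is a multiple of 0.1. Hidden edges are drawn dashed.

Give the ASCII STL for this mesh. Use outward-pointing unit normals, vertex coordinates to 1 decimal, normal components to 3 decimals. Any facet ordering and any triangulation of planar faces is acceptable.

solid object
 facet normal 0.150 -0.979 0.142
  outer loop
   vertex 4.4 1.3 4.7
   vertex 0.4 0.5 3.4
   vertex 3.7 0.6 0.6
  endloop
 endfacet
 facet normal 0.933 -0.345 -0.101
  outer loop
   vertex 4.4 1.3 4.7
   vertex 3.7 0.6 0.6
   vertex 5.0 3.1 4.1
  endloop
 endfacet
 facet normal -0.728 0.485 0.485
  outer loop
   vertex 2.8 2.9 4.6
   vertex 2.0 4.6 1.7
   vertex 0.4 0.5 3.4
  endloop
 endfacet
 facet normal 0.034 0.866 0.498
  outer loop
   vertex 2.8 2.9 4.6
   vertex 5.0 3.1 4.1
   vertex 2.0 4.6 1.7
  endloop
 endfacet
 facet normal 0.193 0.252 0.948
  outer loop
   vertex 2.8 2.9 4.6
   vertex 4.4 1.3 4.7
   vertex 5.0 3.1 4.1
  endloop
 endfacet
 facet normal -0.874 0.433 0.222
  outer loop
   vertex 1.4 3.8 0.9
   vertex 0.4 0.5 3.4
   vertex 2.0 4.6 1.7
  endloop
 endfacet
 facet normal -0.597 -0.362 -0.716
  outer loop
   vertex 1.4 3.8 0.9
   vertex 3.7 0.6 0.6
   vertex 0.4 0.5 3.4
  endloop
 endfacet
 facet normal 0.350 0.926 0.141
  outer loop
   vertex 3.3 4.2 1.1
   vertex 2.0 4.6 1.7
   vertex 5.0 3.1 4.1
  endloop
 endfacet
 facet normal 0.883 0.159 -0.442
  outer loop
   vertex 3.3 4.2 1.1
   vertex 5.0 3.1 4.1
   vertex 3.7 0.6 0.6
  endloop
 endfacet
 facet normal -0.084 0.735 -0.672
  outer loop
   vertex 3.3 4.2 1.1
   vertex 1.4 3.8 0.9
   vertex 2.0 4.6 1.7
  endloop
 endfacet
 facet normal 0.073 0.145 -0.987
  outer loop
   vertex 3.3 4.2 1.1
   vertex 3.7 0.6 0.6
   vertex 1.4 3.8 0.9
  endloop
 endfacet
 facet normal -0.175 -0.501 0.848
  outer loop
   vertex 2.6 2.1 4.8
   vertex 0.4 0.5 3.4
   vertex 4.4 1.3 4.7
  endloop
 endfacet
 facet normal -0.667 0.333 0.667
  outer loop
   vertex 2.6 2.1 4.8
   vertex 2.8 2.9 4.6
   vertex 0.4 0.5 3.4
  endloop
 endfacet
 facet normal 0.145 0.206 0.968
  outer loop
   vertex 2.6 2.1 4.8
   vertex 4.4 1.3 4.7
   vertex 2.8 2.9 4.6
  endloop
 endfacet
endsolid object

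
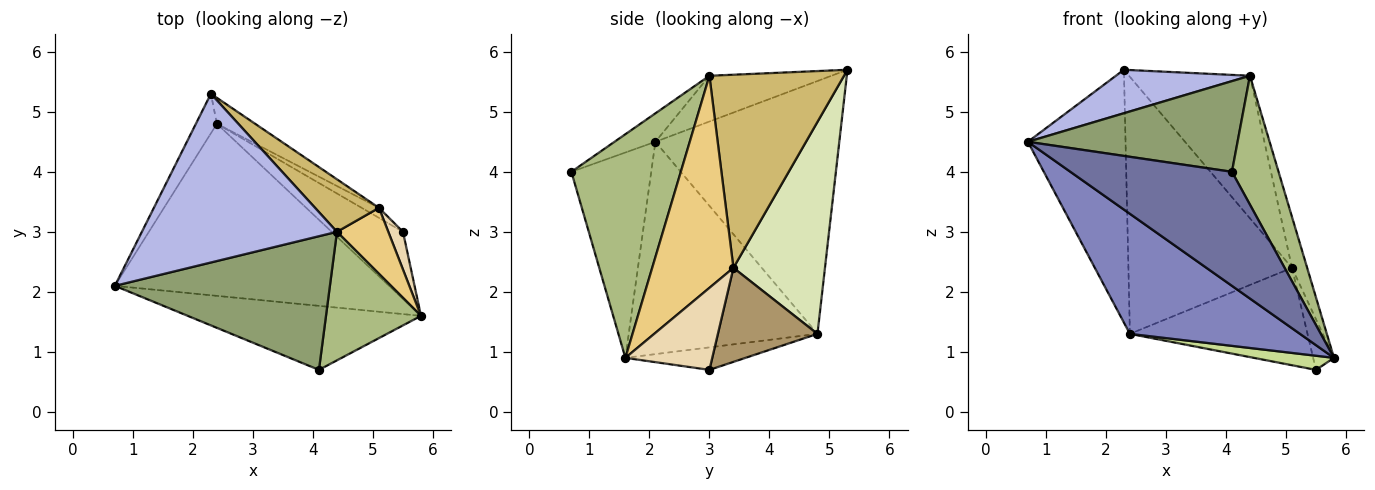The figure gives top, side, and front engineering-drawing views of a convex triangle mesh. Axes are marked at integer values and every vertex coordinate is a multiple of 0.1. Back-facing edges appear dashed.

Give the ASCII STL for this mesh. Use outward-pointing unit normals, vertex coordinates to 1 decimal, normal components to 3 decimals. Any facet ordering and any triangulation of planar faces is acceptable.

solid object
 facet normal -0.396 -0.801 -0.450
  outer loop
   vertex 4.1 0.7 4.0
   vertex 0.7 2.1 4.5
   vertex 5.8 1.6 0.9
  endloop
 endfacet
 facet normal -0.536 -0.483 -0.692
  outer loop
   vertex 2.4 4.8 1.3
   vertex 5.8 1.6 0.9
   vertex 0.7 2.1 4.5
  endloop
 endfacet
 facet normal -0.881 0.468 -0.073
  outer loop
   vertex 2.4 4.8 1.3
   vertex 0.7 2.1 4.5
   vertex 2.3 5.3 5.7
  endloop
 endfacet
 facet normal -0.222 -0.243 0.944
  outer loop
   vertex 4.4 3.0 5.6
   vertex 2.3 5.3 5.7
   vertex 0.7 2.1 4.5
  endloop
 endfacet
 facet normal -0.109 -0.558 0.823
  outer loop
   vertex 4.4 3.0 5.6
   vertex 0.7 2.1 4.5
   vertex 4.1 0.7 4.0
  endloop
 endfacet
 facet normal 0.857 -0.365 0.364
  outer loop
   vertex 4.4 3.0 5.6
   vertex 4.1 0.7 4.0
   vertex 5.8 1.6 0.9
  endloop
 endfacet
 facet normal -0.295 -0.197 -0.935
  outer loop
   vertex 5.5 3.0 0.7
   vertex 5.8 1.6 0.9
   vertex 2.4 4.8 1.3
  endloop
 endfacet
 facet normal 0.486 0.869 -0.088
  outer loop
   vertex 5.1 3.4 2.4
   vertex 2.4 4.8 1.3
   vertex 2.3 5.3 5.7
  endloop
 endfacet
 facet normal 0.487 0.869 -0.090
  outer loop
   vertex 5.1 3.4 2.4
   vertex 5.5 3.0 0.7
   vertex 2.4 4.8 1.3
  endloop
 endfacet
 facet normal 0.722 0.649 0.239
  outer loop
   vertex 5.1 3.4 2.4
   vertex 2.3 5.3 5.7
   vertex 4.4 3.0 5.6
  endloop
 endfacet
 facet normal 0.956 0.179 0.232
  outer loop
   vertex 5.1 3.4 2.4
   vertex 4.4 3.0 5.6
   vertex 5.8 1.6 0.9
  endloop
 endfacet
 facet normal 0.958 0.230 0.171
  outer loop
   vertex 5.1 3.4 2.4
   vertex 5.8 1.6 0.9
   vertex 5.5 3.0 0.7
  endloop
 endfacet
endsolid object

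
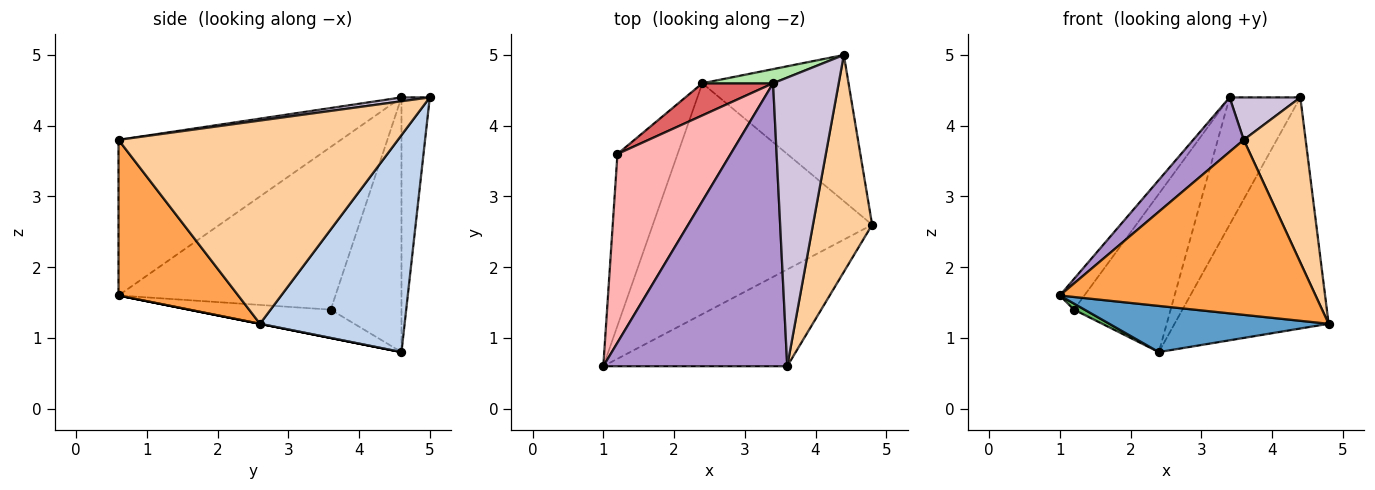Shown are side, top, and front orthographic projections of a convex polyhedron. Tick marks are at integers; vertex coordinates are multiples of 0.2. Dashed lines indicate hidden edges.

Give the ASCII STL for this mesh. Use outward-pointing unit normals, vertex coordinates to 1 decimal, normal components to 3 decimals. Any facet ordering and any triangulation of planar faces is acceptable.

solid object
 facet normal 0.000 -0.196 -0.981
  outer loop
   vertex 2.4 4.6 0.8
   vertex 4.8 2.6 1.2
   vertex 1.0 0.6 1.6
  endloop
 endfacet
 facet normal 0.622 0.662 -0.419
  outer loop
   vertex 4.4 5.0 4.4
   vertex 4.8 2.6 1.2
   vertex 2.4 4.6 0.8
  endloop
 endfacet
 facet normal 0.379 -0.810 -0.448
  outer loop
   vertex 3.6 0.6 3.8
   vertex 1.0 0.6 1.6
   vertex 4.8 2.6 1.2
  endloop
 endfacet
 facet normal 0.939 -0.208 0.273
  outer loop
   vertex 3.6 0.6 3.8
   vertex 4.8 2.6 1.2
   vertex 4.4 5.0 4.4
  endloop
 endfacet
 facet normal -0.426 -0.032 -0.904
  outer loop
   vertex 1.2 3.6 1.4
   vertex 2.4 4.6 0.8
   vertex 1.0 0.6 1.6
  endloop
 endfacet
 facet normal -0.369 0.924 0.103
  outer loop
   vertex 3.4 4.6 4.4
   vertex 4.4 5.0 4.4
   vertex 2.4 4.6 0.8
  endloop
 endfacet
 facet normal -0.583 0.796 0.162
  outer loop
   vertex 3.4 4.6 4.4
   vertex 2.4 4.6 0.8
   vertex 1.2 3.6 1.4
  endloop
 endfacet
 facet normal -0.817 0.092 0.569
  outer loop
   vertex 3.4 4.6 4.4
   vertex 1.2 3.6 1.4
   vertex 1.0 0.6 1.6
  endloop
 endfacet
 facet normal -0.639 -0.145 0.755
  outer loop
   vertex 3.4 4.6 4.4
   vertex 1.0 0.6 1.6
   vertex 3.6 0.6 3.8
  endloop
 endfacet
 facet normal 0.058 -0.145 0.988
  outer loop
   vertex 3.4 4.6 4.4
   vertex 3.6 0.6 3.8
   vertex 4.4 5.0 4.4
  endloop
 endfacet
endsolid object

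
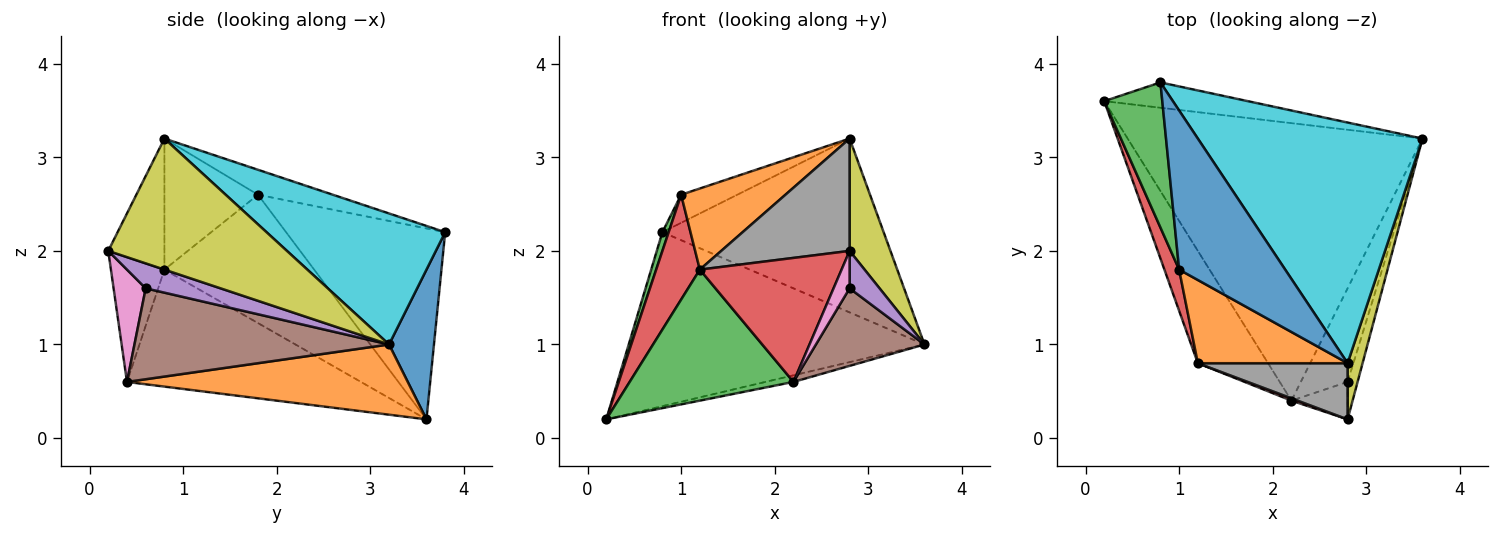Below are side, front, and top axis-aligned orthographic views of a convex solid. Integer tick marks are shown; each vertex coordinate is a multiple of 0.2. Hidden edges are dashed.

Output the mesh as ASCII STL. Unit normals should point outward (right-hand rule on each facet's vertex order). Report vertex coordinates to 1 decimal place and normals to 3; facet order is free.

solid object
 facet normal 0.149 0.979 -0.142
  outer loop
   vertex 0.8 3.8 2.2
   vertex 3.6 3.2 1.0
   vertex 0.2 3.6 0.2
  endloop
 endfacet
 facet normal 0.232 0.023 -0.973
  outer loop
   vertex 2.2 0.4 0.6
   vertex 0.2 3.6 0.2
   vertex 3.6 3.2 1.0
  endloop
 endfacet
 facet normal -0.735 -0.515 -0.441
  outer loop
   vertex 1.2 0.8 1.8
   vertex 0.2 3.6 0.2
   vertex 2.2 0.4 0.6
  endloop
 endfacet
 facet normal -0.353 -0.935 0.018
  outer loop
   vertex 1.2 0.8 1.8
   vertex 2.2 0.4 0.6
   vertex 2.8 0.2 2.0
  endloop
 endfacet
 facet normal 0.870 -0.348 -0.348
  outer loop
   vertex 2.8 0.6 1.6
   vertex 3.6 3.2 1.0
   vertex 2.8 0.2 2.0
  endloop
 endfacet
 facet normal 0.831 -0.355 -0.428
  outer loop
   vertex 2.8 0.6 1.6
   vertex 2.2 0.4 0.6
   vertex 3.6 3.2 1.0
  endloop
 endfacet
 facet normal 0.816 -0.408 -0.408
  outer loop
   vertex 2.8 0.6 1.6
   vertex 2.8 0.2 2.0
   vertex 2.2 0.4 0.6
  endloop
 endfacet
 facet normal -0.364 -0.833 0.416
  outer loop
   vertex 2.8 0.8 3.2
   vertex 1.2 0.8 1.8
   vertex 2.8 0.2 2.0
  endloop
 endfacet
 facet normal 0.969 -0.221 0.111
  outer loop
   vertex 2.8 0.8 3.2
   vertex 2.8 0.2 2.0
   vertex 3.6 3.2 1.0
  endloop
 endfacet
 facet normal 0.428 0.529 0.733
  outer loop
   vertex 2.8 0.8 3.2
   vertex 3.6 3.2 1.0
   vertex 0.8 3.8 2.2
  endloop
 endfacet
 facet normal -0.226 0.169 0.959
  outer loop
   vertex 1.0 1.8 2.6
   vertex 2.8 0.8 3.2
   vertex 0.8 3.8 2.2
  endloop
 endfacet
 facet normal -0.531 -0.592 0.607
  outer loop
   vertex 1.0 1.8 2.6
   vertex 1.2 0.8 1.8
   vertex 2.8 0.8 3.2
  endloop
 endfacet
 facet normal -0.956 -0.037 0.291
  outer loop
   vertex 1.0 1.8 2.6
   vertex 0.8 3.8 2.2
   vertex 0.2 3.6 0.2
  endloop
 endfacet
 facet normal -0.954 -0.278 0.109
  outer loop
   vertex 1.0 1.8 2.6
   vertex 0.2 3.6 0.2
   vertex 1.2 0.8 1.8
  endloop
 endfacet
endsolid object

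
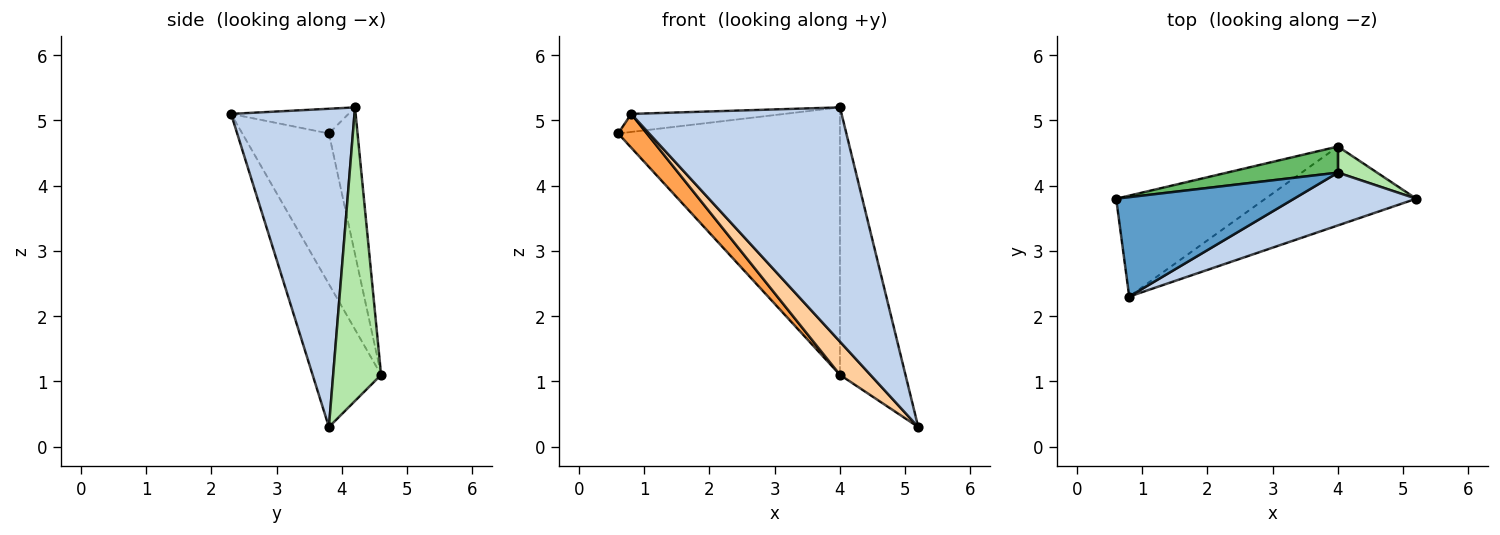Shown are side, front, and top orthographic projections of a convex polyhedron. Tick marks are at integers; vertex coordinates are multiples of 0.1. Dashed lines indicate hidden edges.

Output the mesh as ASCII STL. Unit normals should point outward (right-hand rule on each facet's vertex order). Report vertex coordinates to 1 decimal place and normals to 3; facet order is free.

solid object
 facet normal -0.136 0.177 0.975
  outer loop
   vertex 4.0 4.2 5.2
   vertex 0.6 3.8 4.8
   vertex 0.8 2.3 5.1
  endloop
 endfacet
 facet normal 0.497 -0.847 0.191
  outer loop
   vertex 4.0 4.2 5.2
   vertex 0.8 2.3 5.1
   vertex 5.2 3.8 0.3
  endloop
 endfacet
 facet normal -0.692 -0.229 -0.685
  outer loop
   vertex 4.0 4.6 1.1
   vertex 0.8 2.3 5.1
   vertex 0.6 3.8 4.8
  endloop
 endfacet
 facet normal -0.658 -0.292 -0.694
  outer loop
   vertex 4.0 4.6 1.1
   vertex 5.2 3.8 0.3
   vertex 0.8 2.3 5.1
  endloop
 endfacet
 facet normal -0.127 0.987 0.096
  outer loop
   vertex 4.0 4.6 1.1
   vertex 0.6 3.8 4.8
   vertex 4.0 4.2 5.2
  endloop
 endfacet
 facet normal 0.589 0.805 0.078
  outer loop
   vertex 4.0 4.6 1.1
   vertex 4.0 4.2 5.2
   vertex 5.2 3.8 0.3
  endloop
 endfacet
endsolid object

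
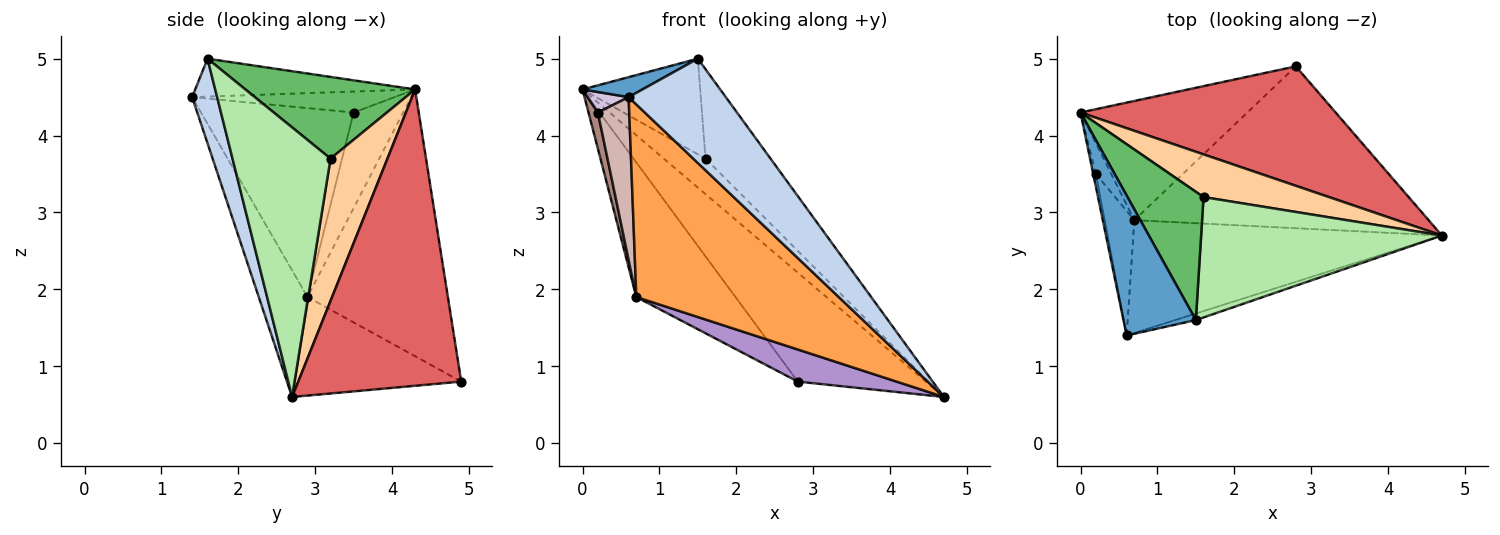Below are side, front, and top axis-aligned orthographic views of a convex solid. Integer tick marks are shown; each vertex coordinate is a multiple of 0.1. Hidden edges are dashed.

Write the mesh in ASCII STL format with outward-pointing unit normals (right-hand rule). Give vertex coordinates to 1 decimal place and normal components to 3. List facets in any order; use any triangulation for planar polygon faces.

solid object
 facet normal -0.460 -0.126 0.879
  outer loop
   vertex 1.5 1.6 5.0
   vertex 0.0 4.3 4.6
   vertex 0.6 1.4 4.5
  endloop
 endfacet
 facet normal 0.249 -0.967 -0.061
  outer loop
   vertex 1.5 1.6 5.0
   vertex 0.6 1.4 4.5
   vertex 4.7 2.7 0.6
  endloop
 endfacet
 facet normal -0.203 -0.845 -0.495
  outer loop
   vertex 0.7 2.9 1.9
   vertex 4.7 2.7 0.6
   vertex 0.6 1.4 4.5
  endloop
 endfacet
 facet normal 0.657 0.482 0.580
  outer loop
   vertex 1.6 3.2 3.7
   vertex 4.7 2.7 0.6
   vertex 0.0 4.3 4.6
  endloop
 endfacet
 facet normal 0.653 0.453 0.607
  outer loop
   vertex 1.6 3.2 3.7
   vertex 0.0 4.3 4.6
   vertex 1.5 1.6 5.0
  endloop
 endfacet
 facet normal 0.669 0.443 0.597
  outer loop
   vertex 1.6 3.2 3.7
   vertex 1.5 1.6 5.0
   vertex 4.7 2.7 0.6
  endloop
 endfacet
 facet normal 0.651 0.511 0.561
  outer loop
   vertex 2.8 4.9 0.8
   vertex 0.0 4.3 4.6
   vertex 4.7 2.7 0.6
  endloop
 endfacet
 facet normal -0.727 0.514 -0.455
  outer loop
   vertex 2.8 4.9 0.8
   vertex 0.7 2.9 1.9
   vertex 0.0 4.3 4.6
  endloop
 endfacet
 facet normal -0.312 -0.185 -0.932
  outer loop
   vertex 2.8 4.9 0.8
   vertex 4.7 2.7 0.6
   vertex 0.7 2.9 1.9
  endloop
 endfacet
 facet normal -0.973 -0.197 -0.123
  outer loop
   vertex 0.2 3.5 4.3
   vertex 0.6 1.4 4.5
   vertex 0.0 4.3 4.6
  endloop
 endfacet
 facet normal -0.970 -0.184 -0.156
  outer loop
   vertex 0.2 3.5 4.3
   vertex 0.0 4.3 4.6
   vertex 0.7 2.9 1.9
  endloop
 endfacet
 facet normal -0.968 -0.199 -0.152
  outer loop
   vertex 0.2 3.5 4.3
   vertex 0.7 2.9 1.9
   vertex 0.6 1.4 4.5
  endloop
 endfacet
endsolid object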